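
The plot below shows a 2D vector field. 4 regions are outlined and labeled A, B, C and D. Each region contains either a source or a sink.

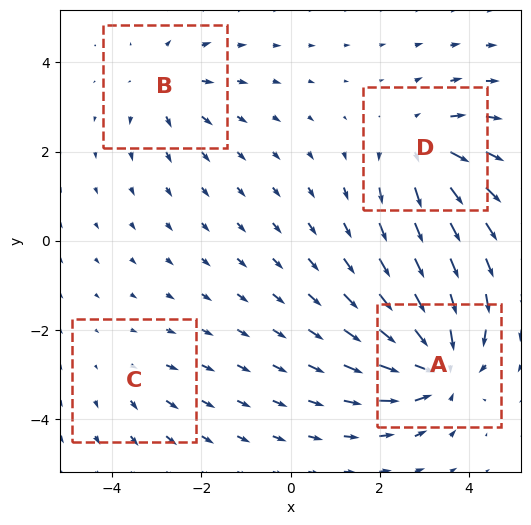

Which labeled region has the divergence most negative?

Divergence at each region's feature centre — A: about -7, B: about +4, C: about +2, D: about +5. Region A is most negative.

A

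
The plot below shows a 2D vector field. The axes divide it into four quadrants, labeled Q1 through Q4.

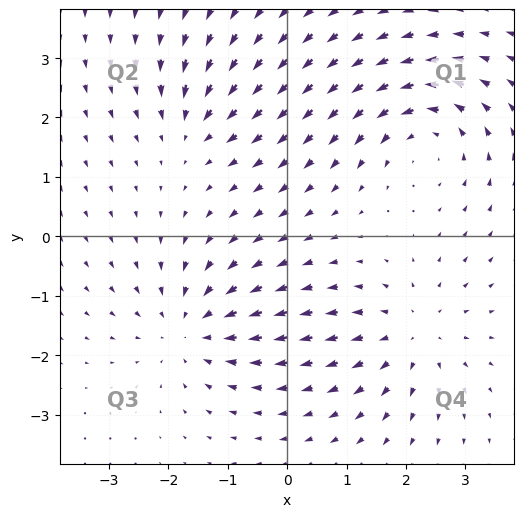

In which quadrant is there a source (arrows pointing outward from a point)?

The source sits at approximately (2.1, -1.6), which lies in quadrant Q4. The divergence there is about +4, positive as expected for a source.

Q4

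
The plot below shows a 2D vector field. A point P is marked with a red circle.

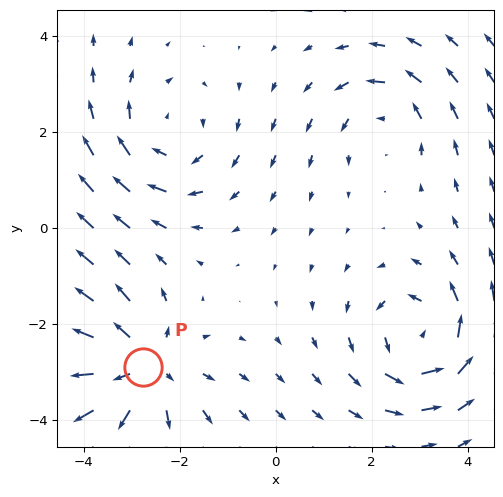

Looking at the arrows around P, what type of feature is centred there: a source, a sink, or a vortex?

At P (-2.8, -2.9) the arrows spread outward. Divergence about +4, curl ≈0 — positive divergence with near-zero curl is a source.

source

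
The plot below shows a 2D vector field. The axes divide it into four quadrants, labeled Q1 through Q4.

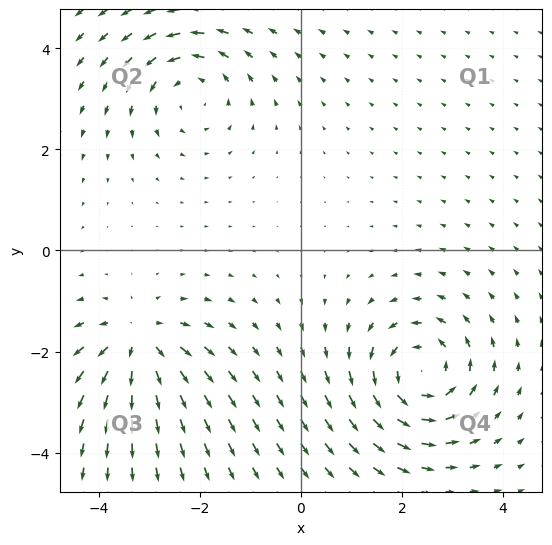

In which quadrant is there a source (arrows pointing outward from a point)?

Q3

The source sits at approximately (-3.2, -1.8), which lies in quadrant Q3. The divergence there is about +5, positive as expected for a source.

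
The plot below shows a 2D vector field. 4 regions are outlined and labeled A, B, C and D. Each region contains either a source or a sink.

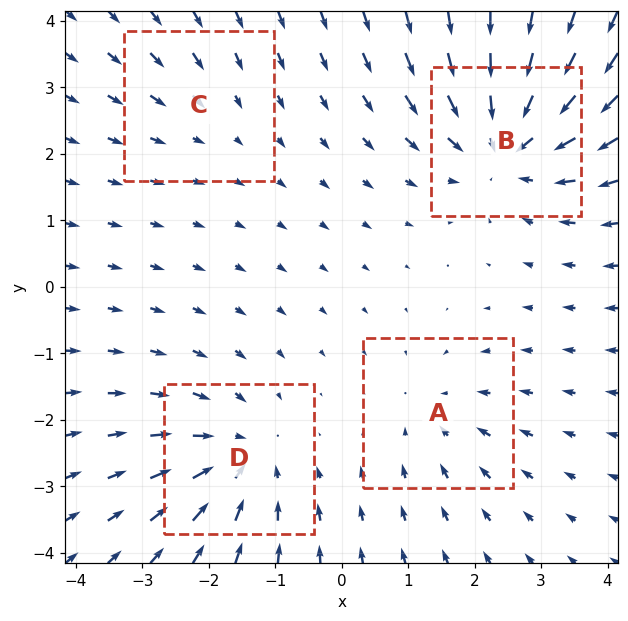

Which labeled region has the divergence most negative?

Divergence at each region's feature centre — A: about -3, B: about -6, C: about -2, D: about -5. Region B is most negative.

B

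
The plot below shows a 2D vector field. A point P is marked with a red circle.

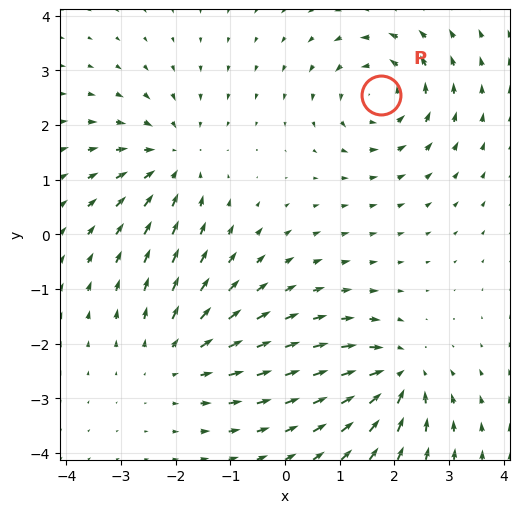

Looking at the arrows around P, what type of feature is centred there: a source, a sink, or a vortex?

vortex

At P (1.8, 2.6) the arrows circulate counterclockwise. Divergence ≈0, curl about +6 — near-zero divergence with nonzero curl is a vortex.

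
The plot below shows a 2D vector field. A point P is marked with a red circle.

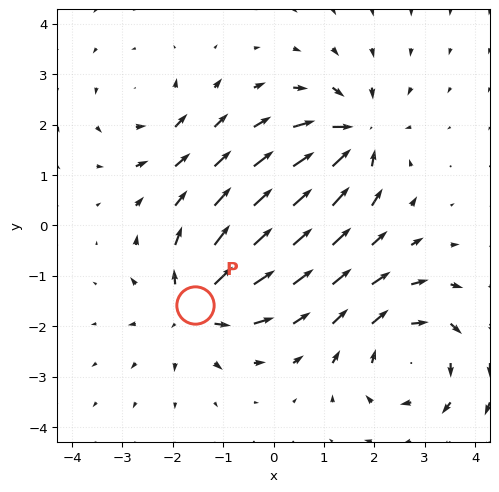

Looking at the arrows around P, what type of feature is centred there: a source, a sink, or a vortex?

At P (-1.6, -1.6) the arrows spread outward. Divergence about +5, curl ≈0 — positive divergence with near-zero curl is a source.

source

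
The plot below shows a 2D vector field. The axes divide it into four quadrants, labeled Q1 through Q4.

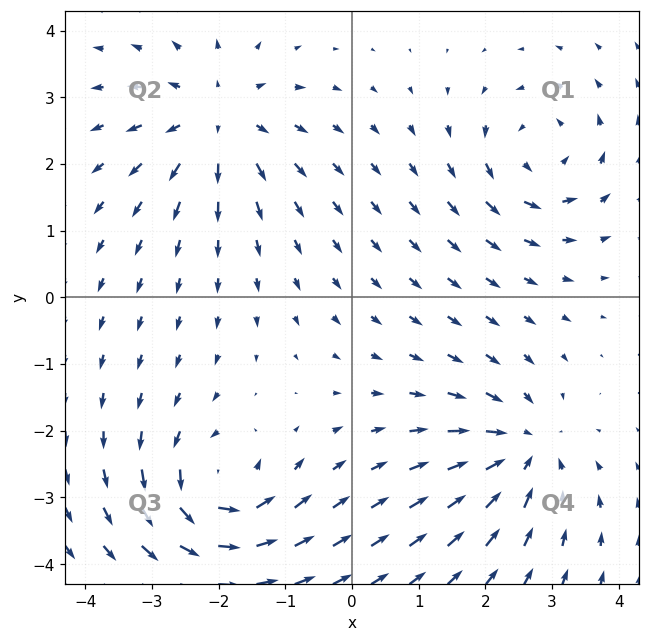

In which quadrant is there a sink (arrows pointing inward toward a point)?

Q4

The sink sits at approximately (2.6, -2.3), which lies in quadrant Q4. The divergence there is about -6, negative as expected for a sink.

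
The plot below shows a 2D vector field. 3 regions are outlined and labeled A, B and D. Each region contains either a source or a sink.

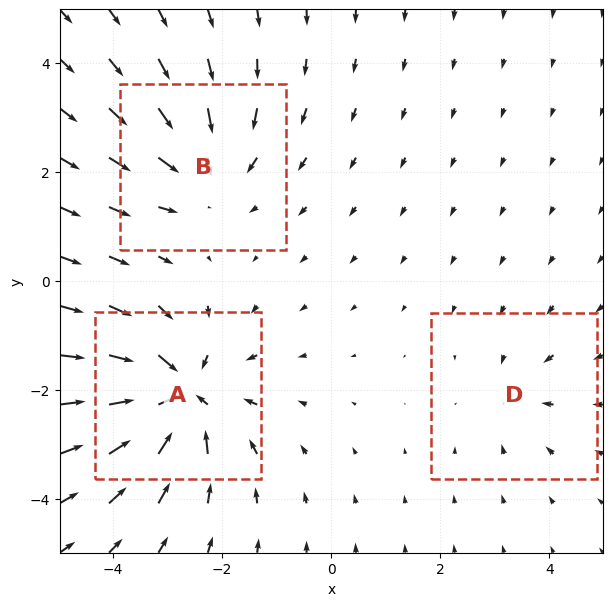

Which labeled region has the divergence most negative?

A

Divergence at each region's feature centre — A: about -5, B: about -3, D: about -2. Region A is most negative.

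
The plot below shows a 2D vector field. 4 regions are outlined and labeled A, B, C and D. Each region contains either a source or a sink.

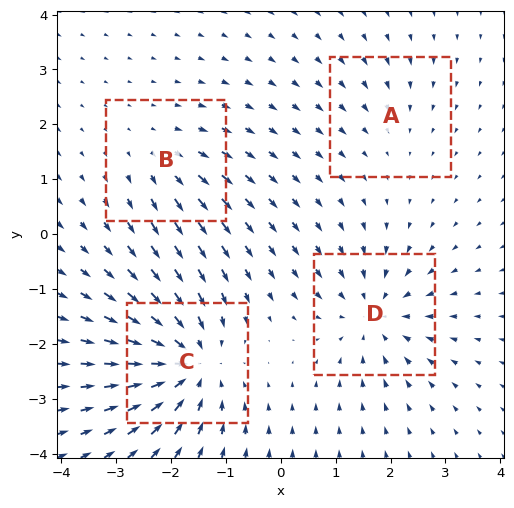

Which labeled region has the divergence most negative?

Divergence at each region's feature centre — A: about -2, B: about +3, C: about -8, D: about -5. Region C is most negative.

C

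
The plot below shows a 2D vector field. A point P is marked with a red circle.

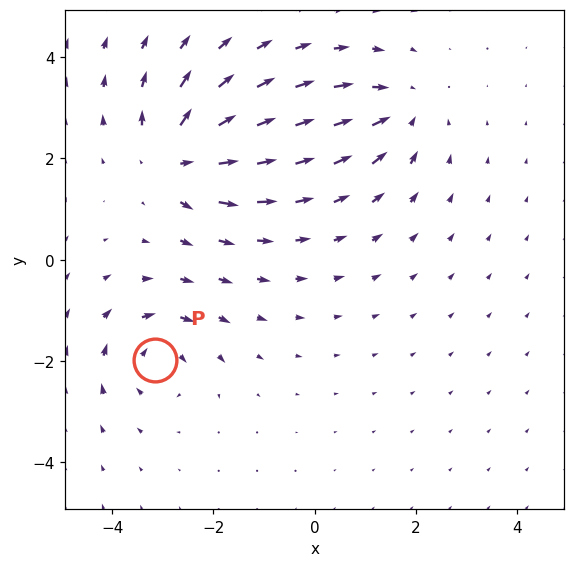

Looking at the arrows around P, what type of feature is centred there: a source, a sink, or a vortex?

vortex

At P (-3.1, -2.0) the arrows circulate clockwise. Divergence ≈0, curl about -5 — near-zero divergence with nonzero curl is a vortex.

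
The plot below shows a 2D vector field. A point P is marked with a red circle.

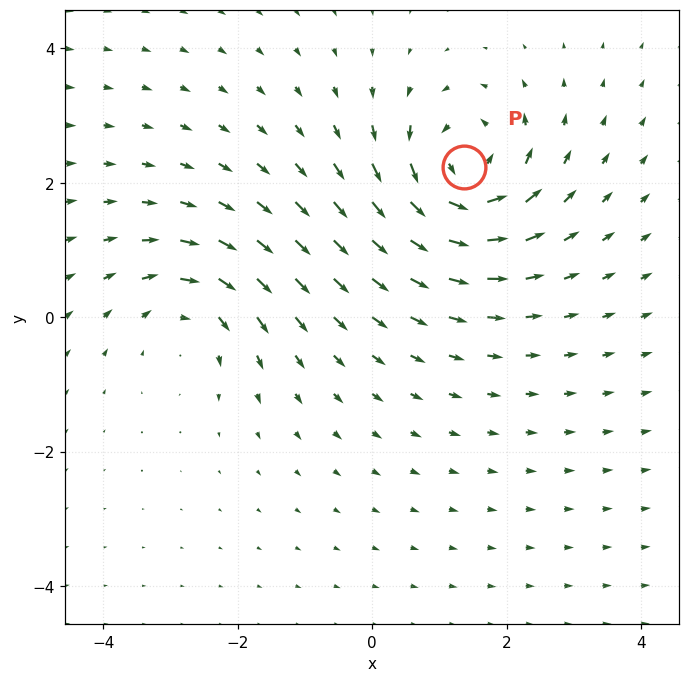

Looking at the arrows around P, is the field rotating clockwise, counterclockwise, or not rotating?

counterclockwise

Near P at (1.4, 2.2) the arrows circulate counterclockwise. The curl (z-component) there is about +6; positive curl means counterclockwise rotation.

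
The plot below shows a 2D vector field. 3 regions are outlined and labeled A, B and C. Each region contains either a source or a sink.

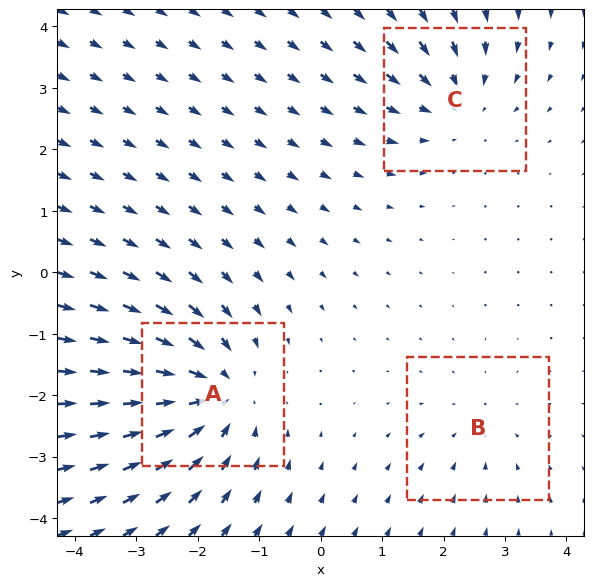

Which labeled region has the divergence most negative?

A

Divergence at each region's feature centre — A: about -4, B: about -2, C: about -3. Region A is most negative.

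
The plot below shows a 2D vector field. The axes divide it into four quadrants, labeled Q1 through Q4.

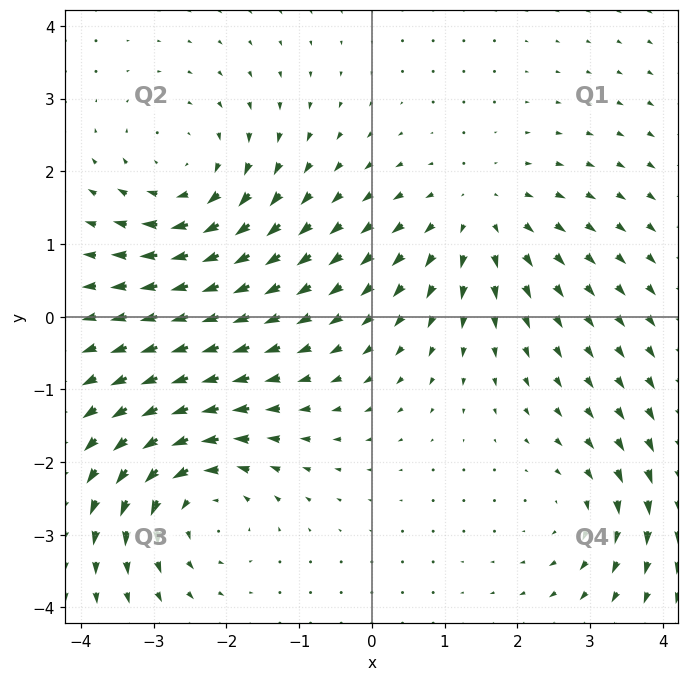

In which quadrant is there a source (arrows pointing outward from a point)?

Q1

The source sits at approximately (1.5, 1.4), which lies in quadrant Q1. The divergence there is about +3, positive as expected for a source.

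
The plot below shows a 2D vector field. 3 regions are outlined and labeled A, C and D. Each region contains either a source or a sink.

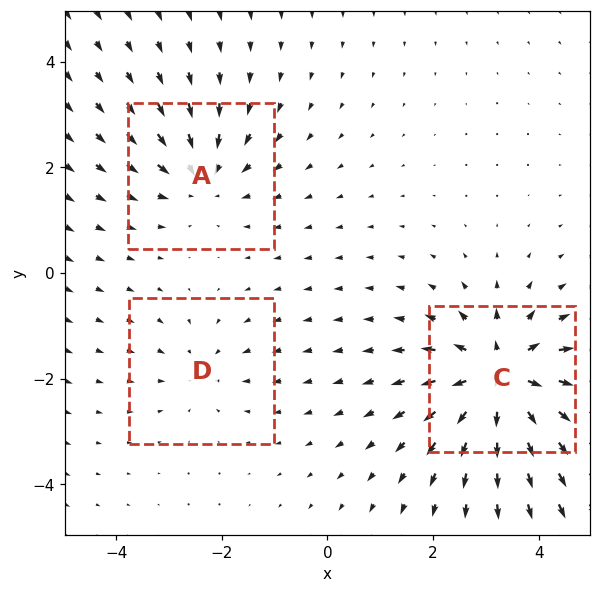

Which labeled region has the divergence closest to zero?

Divergence at each region's feature centre — A: about -3, C: about +6, D: about -2. Region D is closest to zero.

D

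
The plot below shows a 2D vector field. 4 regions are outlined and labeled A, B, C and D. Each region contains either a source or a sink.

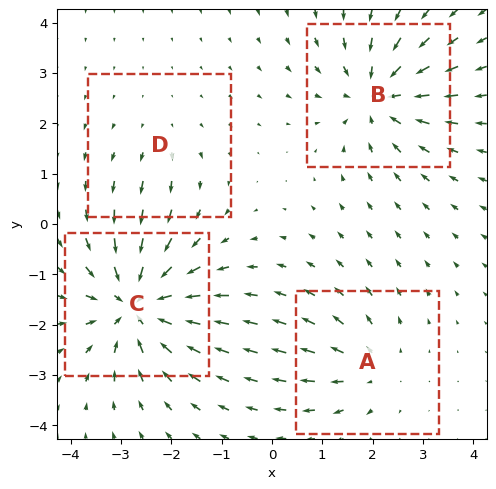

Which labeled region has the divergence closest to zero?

D

Divergence at each region's feature centre — A: about +3, B: about -5, C: about -7, D: about +2. Region D is closest to zero.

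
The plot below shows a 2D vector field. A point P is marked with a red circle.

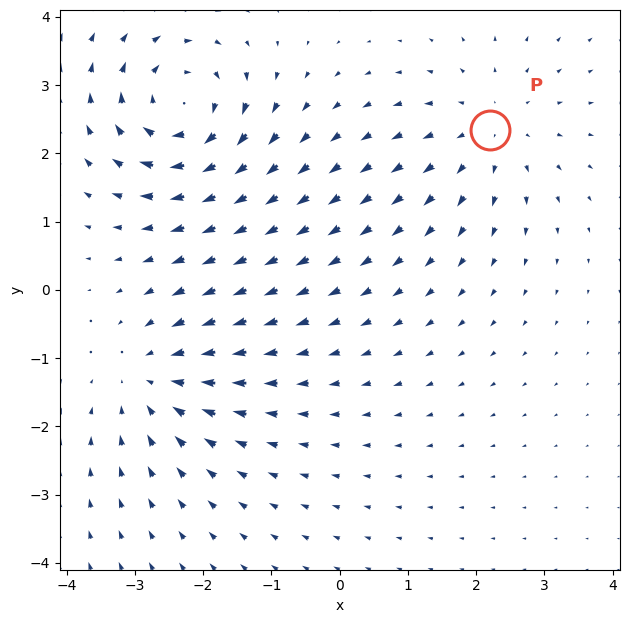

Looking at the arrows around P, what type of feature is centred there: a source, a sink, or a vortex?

source

At P (2.2, 2.3) the arrows spread outward. Divergence about +3, curl ≈0 — positive divergence with near-zero curl is a source.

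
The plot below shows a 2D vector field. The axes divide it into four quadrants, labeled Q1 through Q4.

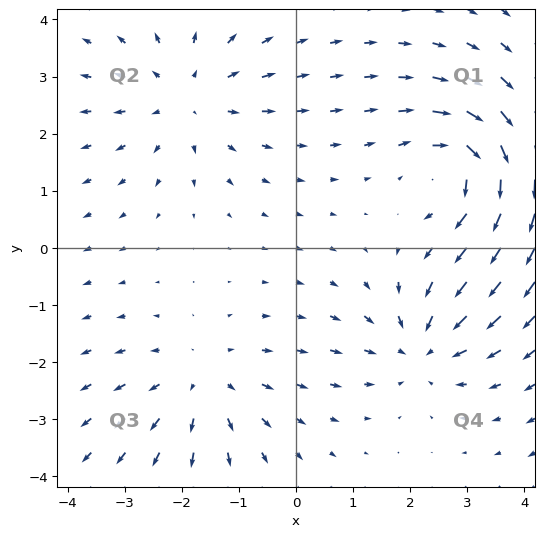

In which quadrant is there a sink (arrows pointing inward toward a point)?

Q4

The sink sits at approximately (2.2, -1.7), which lies in quadrant Q4. The divergence there is about -3, negative as expected for a sink.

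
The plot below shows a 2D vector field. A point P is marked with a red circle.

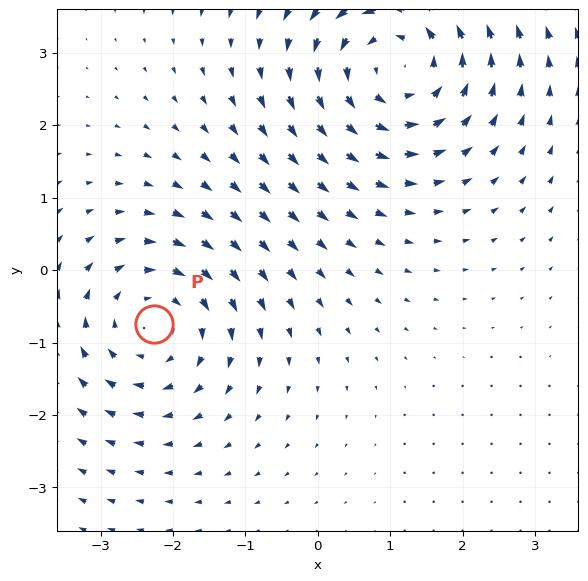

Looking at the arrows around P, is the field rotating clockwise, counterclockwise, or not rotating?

clockwise

Near P at (-2.3, -0.7) the arrows circulate clockwise. The curl (z-component) there is about -3; negative curl means clockwise rotation.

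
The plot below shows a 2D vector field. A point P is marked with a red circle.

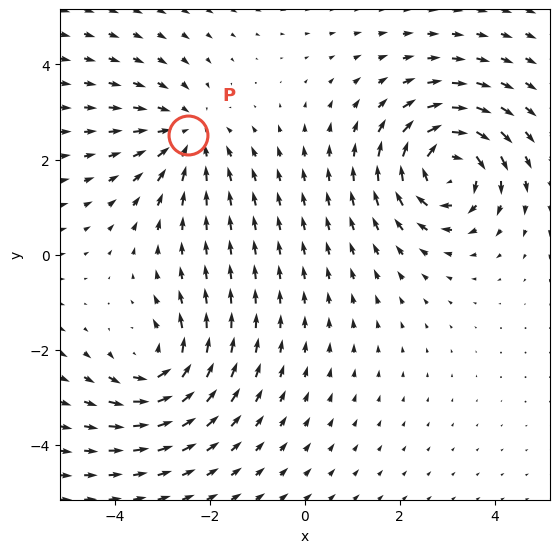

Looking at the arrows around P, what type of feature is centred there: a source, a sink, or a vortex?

At P (-2.5, 2.5) the arrows converge inward. Divergence about -3, curl ≈0 — negative divergence with near-zero curl is a sink.

sink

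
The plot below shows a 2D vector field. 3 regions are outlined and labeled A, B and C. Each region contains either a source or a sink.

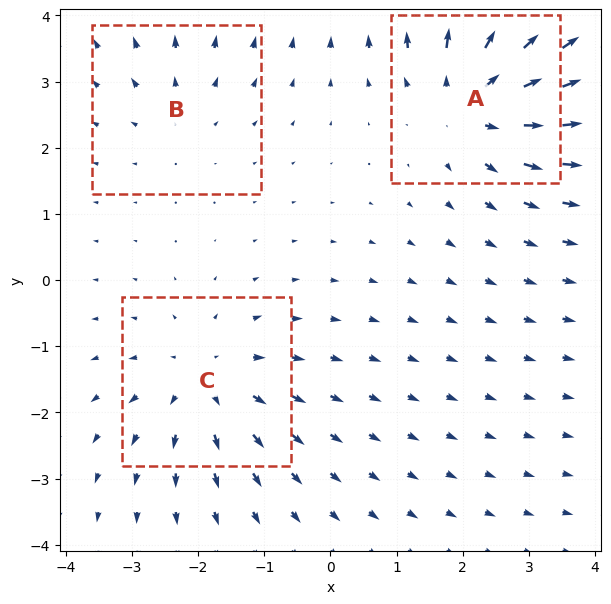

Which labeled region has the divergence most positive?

Divergence at each region's feature centre — A: about +4, B: about +2, C: about +3. Region A is most positive.

A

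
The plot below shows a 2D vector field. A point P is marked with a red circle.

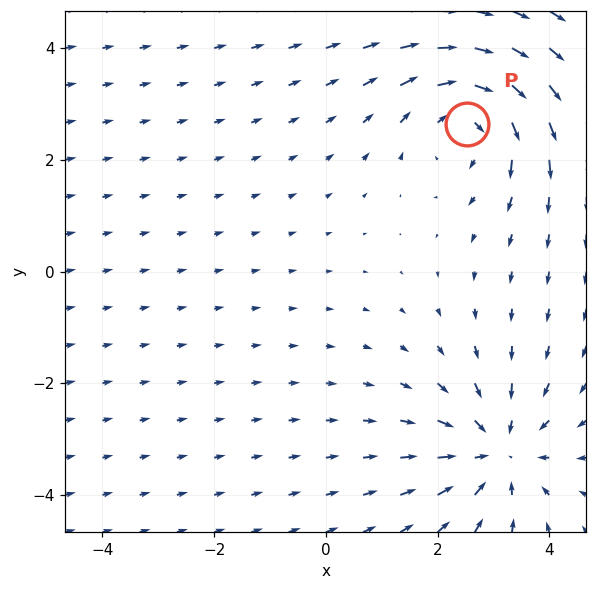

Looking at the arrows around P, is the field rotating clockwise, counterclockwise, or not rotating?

clockwise

Near P at (2.5, 2.6) the arrows circulate clockwise. The curl (z-component) there is about -3; negative curl means clockwise rotation.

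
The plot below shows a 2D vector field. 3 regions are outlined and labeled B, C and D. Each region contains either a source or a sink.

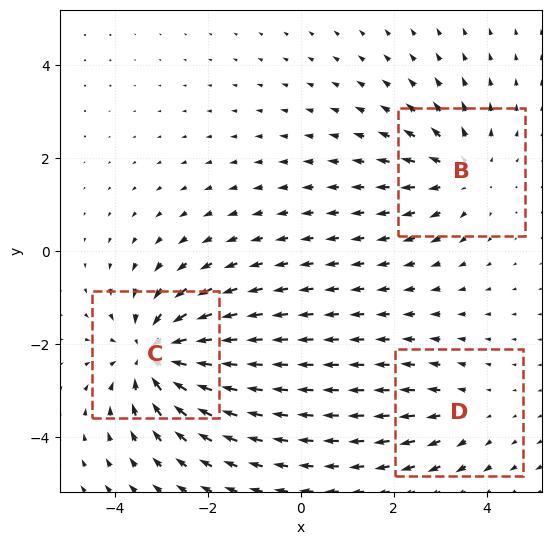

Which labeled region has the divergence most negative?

C

Divergence at each region's feature centre — B: about +3, C: about -4, D: about +2. Region C is most negative.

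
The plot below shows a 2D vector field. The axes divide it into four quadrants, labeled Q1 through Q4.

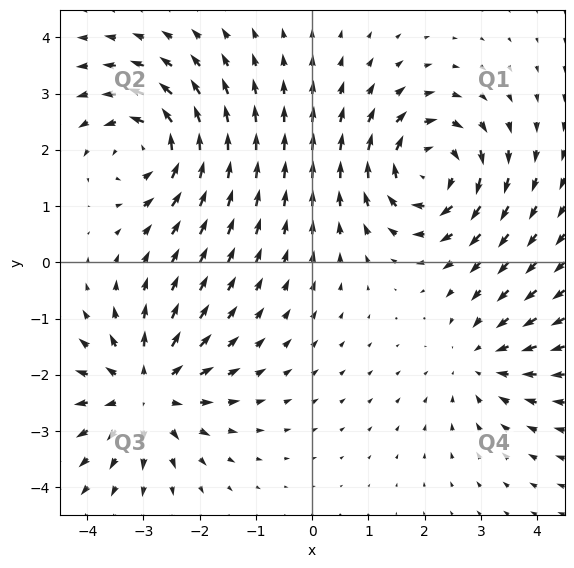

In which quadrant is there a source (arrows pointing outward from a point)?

The source sits at approximately (-3.0, -2.3), which lies in quadrant Q3. The divergence there is about +5, positive as expected for a source.

Q3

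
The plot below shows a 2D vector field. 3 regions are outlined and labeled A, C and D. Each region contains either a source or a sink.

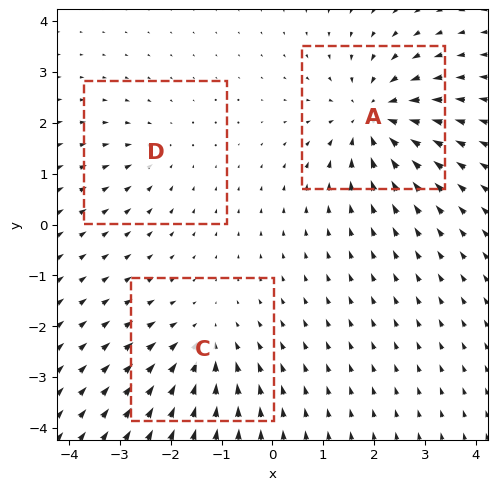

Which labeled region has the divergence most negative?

Divergence at each region's feature centre — A: about -5, C: about -3, D: about -2. Region A is most negative.

A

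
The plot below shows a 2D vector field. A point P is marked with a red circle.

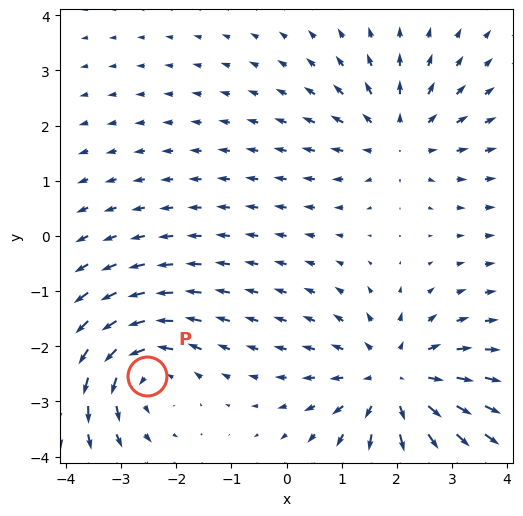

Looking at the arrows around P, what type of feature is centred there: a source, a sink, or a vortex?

At P (-2.5, -2.5) the arrows circulate counterclockwise. Divergence ≈0, curl about +4 — near-zero divergence with nonzero curl is a vortex.

vortex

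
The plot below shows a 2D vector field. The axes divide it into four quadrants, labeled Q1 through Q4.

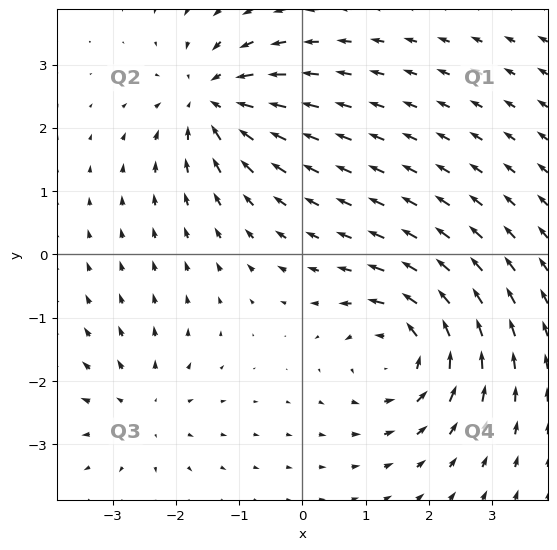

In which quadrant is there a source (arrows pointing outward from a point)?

The source sits at approximately (-2.5, -2.4), which lies in quadrant Q3. The divergence there is about +3, positive as expected for a source.

Q3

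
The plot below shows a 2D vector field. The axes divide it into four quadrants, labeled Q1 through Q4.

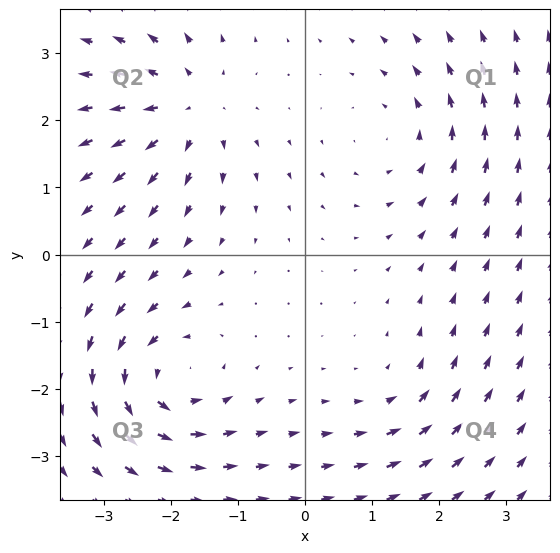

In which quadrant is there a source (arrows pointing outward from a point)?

The source sits at approximately (-1.7, 2.2), which lies in quadrant Q2. The divergence there is about +5, positive as expected for a source.

Q2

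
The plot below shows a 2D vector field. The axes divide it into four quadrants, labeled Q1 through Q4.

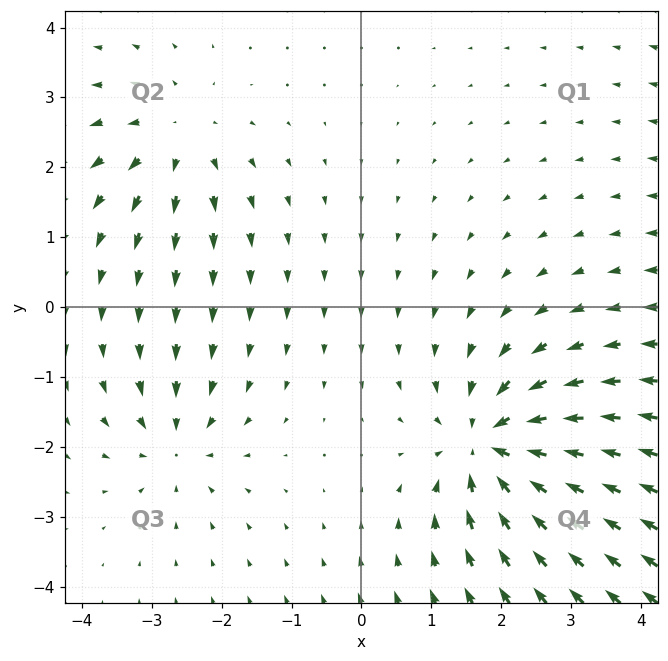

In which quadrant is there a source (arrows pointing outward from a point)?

Q2

The source sits at approximately (-2.6, 2.4), which lies in quadrant Q2. The divergence there is about +3, positive as expected for a source.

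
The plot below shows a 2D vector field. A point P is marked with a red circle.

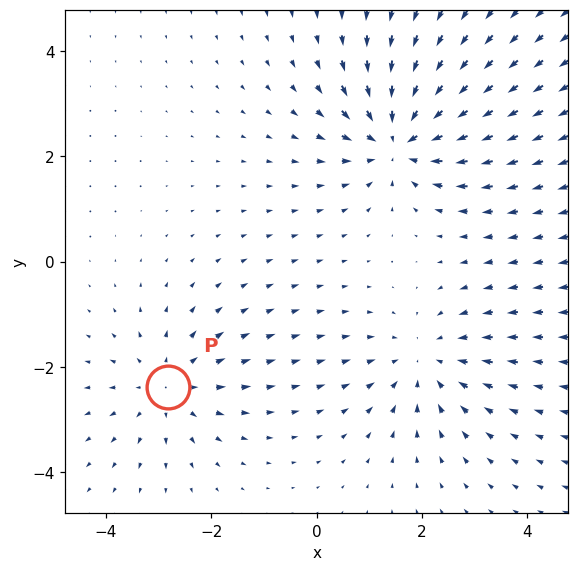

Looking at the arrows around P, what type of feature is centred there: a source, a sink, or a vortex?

source

At P (-2.8, -2.4) the arrows spread outward. Divergence about +3, curl ≈0 — positive divergence with near-zero curl is a source.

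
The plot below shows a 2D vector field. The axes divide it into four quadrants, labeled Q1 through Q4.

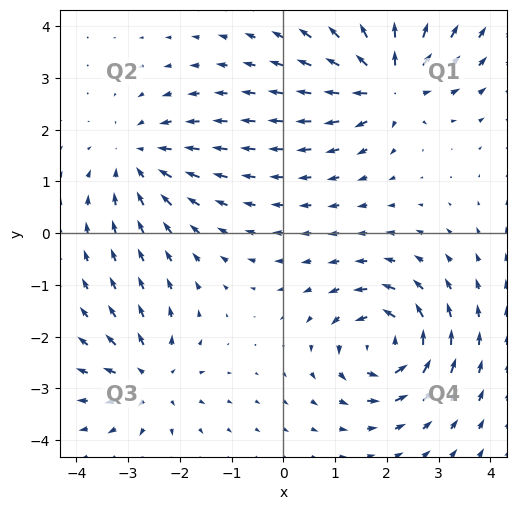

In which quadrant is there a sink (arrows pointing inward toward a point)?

The sink sits at approximately (-2.8, 1.4), which lies in quadrant Q2. The divergence there is about -3, negative as expected for a sink.

Q2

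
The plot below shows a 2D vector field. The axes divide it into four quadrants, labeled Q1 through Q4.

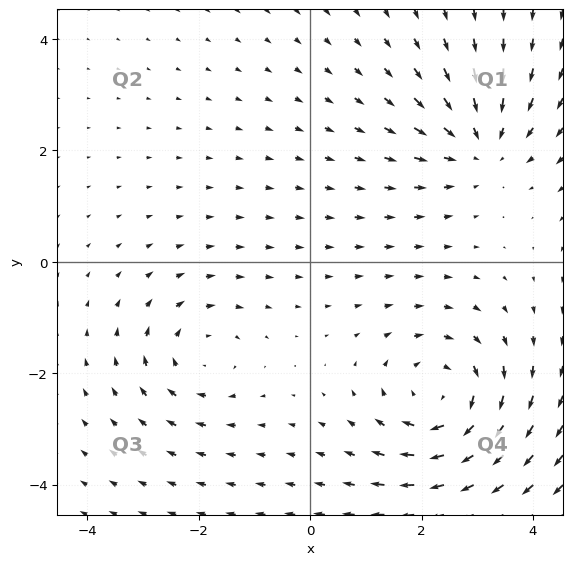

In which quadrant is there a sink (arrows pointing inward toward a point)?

Q1

The sink sits at approximately (3.1, 2.1), which lies in quadrant Q1. The divergence there is about -4, negative as expected for a sink.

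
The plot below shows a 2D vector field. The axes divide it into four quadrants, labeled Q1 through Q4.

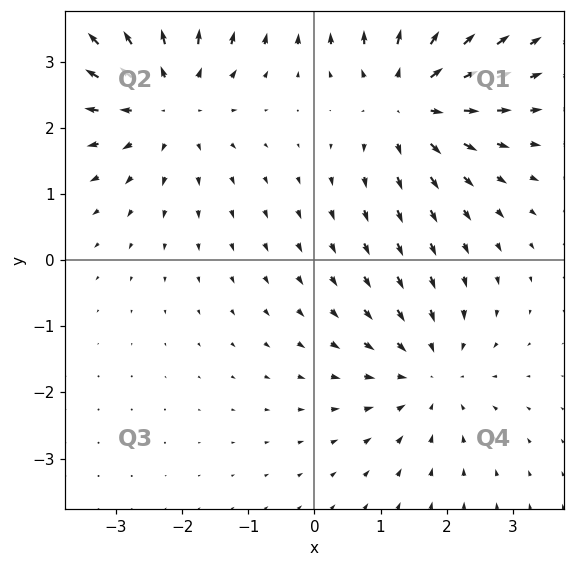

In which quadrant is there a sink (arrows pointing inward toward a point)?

The sink sits at approximately (1.8, -1.7), which lies in quadrant Q4. The divergence there is about -3, negative as expected for a sink.

Q4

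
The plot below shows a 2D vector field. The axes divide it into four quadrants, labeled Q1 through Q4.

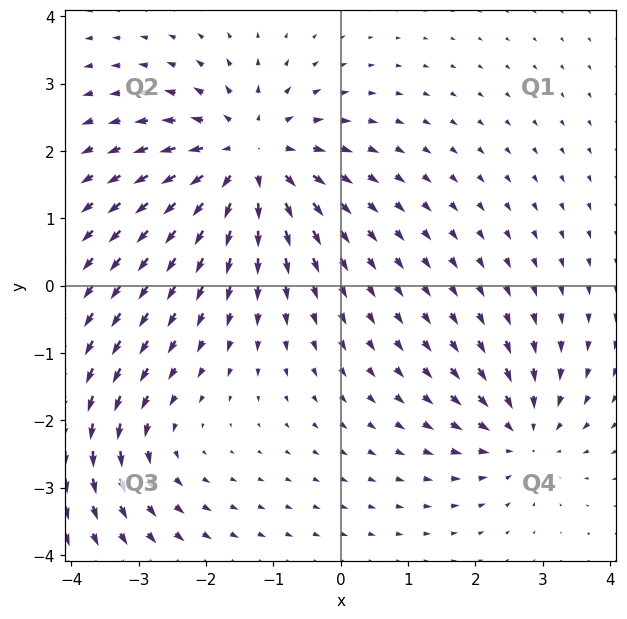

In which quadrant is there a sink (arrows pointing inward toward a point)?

Q4

The sink sits at approximately (2.7, -2.2), which lies in quadrant Q4. The divergence there is about -3, negative as expected for a sink.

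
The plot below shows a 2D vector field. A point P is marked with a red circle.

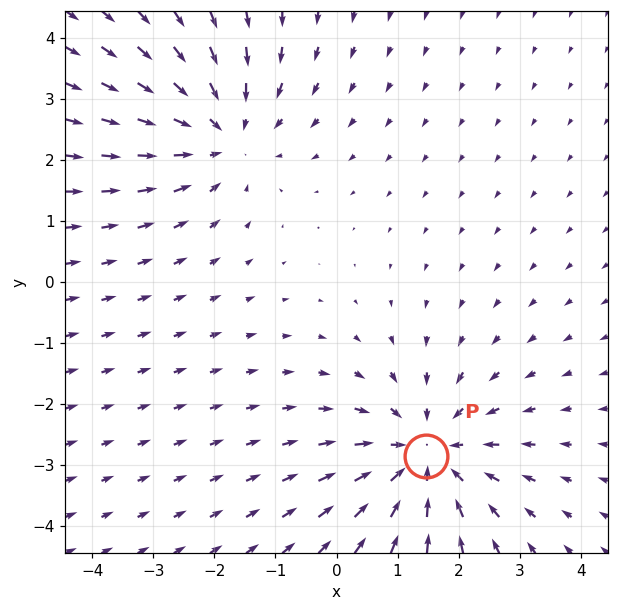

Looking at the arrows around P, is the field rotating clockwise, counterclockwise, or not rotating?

not rotating

Near P at (1.5, -2.8) the arrows show no circulation. The curl there is ≈0.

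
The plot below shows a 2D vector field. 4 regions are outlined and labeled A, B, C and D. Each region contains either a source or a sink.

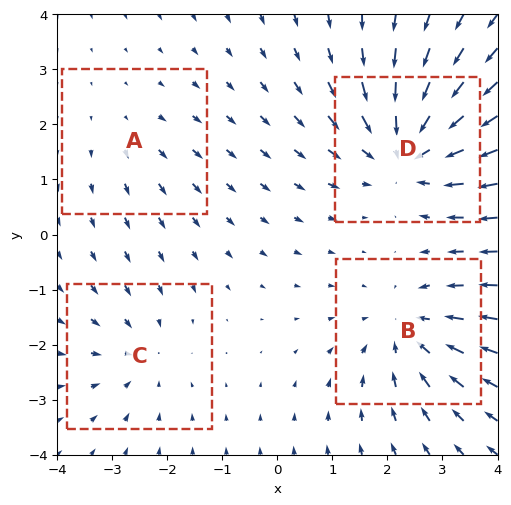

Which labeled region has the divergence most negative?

Divergence at each region's feature centre — A: about +2, B: about -4, C: about -3, D: about -6. Region D is most negative.

D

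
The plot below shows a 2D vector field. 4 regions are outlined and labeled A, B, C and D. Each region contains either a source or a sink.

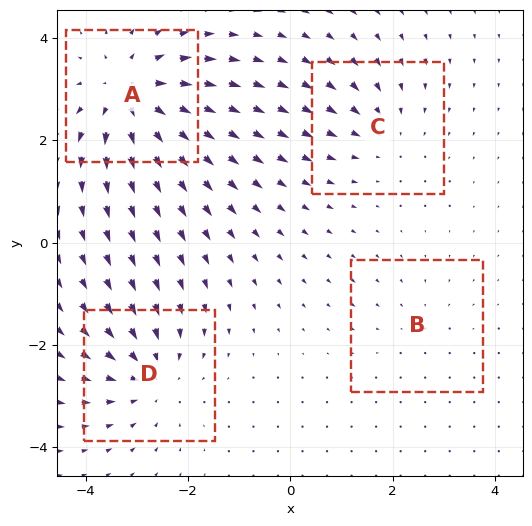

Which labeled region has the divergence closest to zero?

B

Divergence at each region's feature centre — A: about +6, B: about -2, C: about -3, D: about -4. Region B is closest to zero.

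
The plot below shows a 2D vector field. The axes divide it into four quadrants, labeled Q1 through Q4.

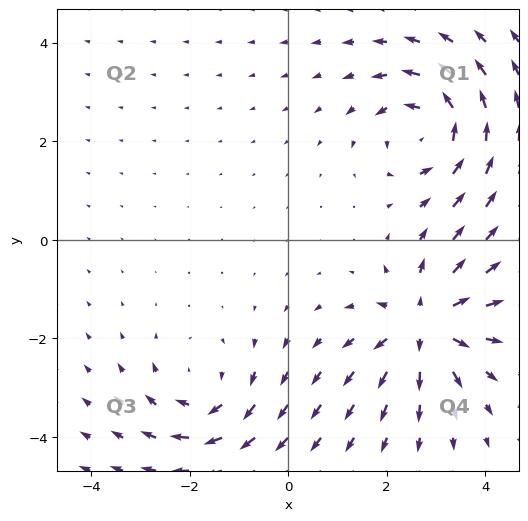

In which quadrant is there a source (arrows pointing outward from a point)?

The source sits at approximately (2.8, -1.7), which lies in quadrant Q4. The divergence there is about +6, positive as expected for a source.

Q4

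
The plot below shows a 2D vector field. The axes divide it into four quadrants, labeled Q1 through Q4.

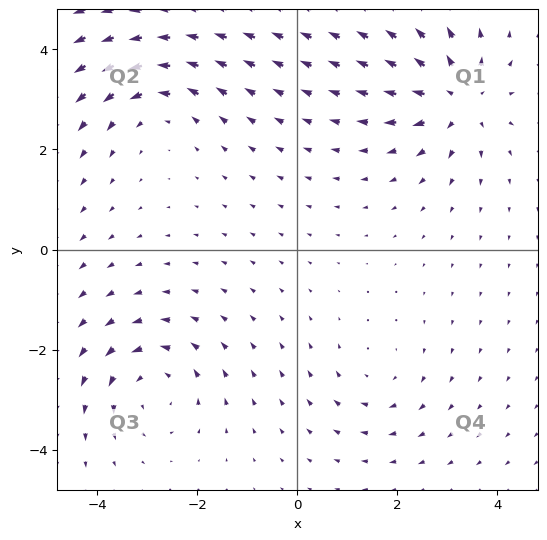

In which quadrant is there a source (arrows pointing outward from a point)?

Q1

The source sits at approximately (3.2, 3.0), which lies in quadrant Q1. The divergence there is about +5, positive as expected for a source.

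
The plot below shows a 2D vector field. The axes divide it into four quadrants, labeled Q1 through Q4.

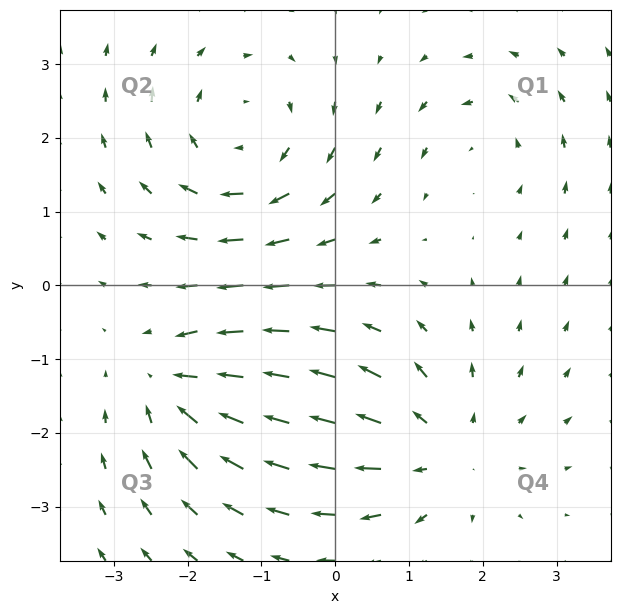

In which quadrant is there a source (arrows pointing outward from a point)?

Q4

The source sits at approximately (1.4, -2.2), which lies in quadrant Q4. The divergence there is about +4, positive as expected for a source.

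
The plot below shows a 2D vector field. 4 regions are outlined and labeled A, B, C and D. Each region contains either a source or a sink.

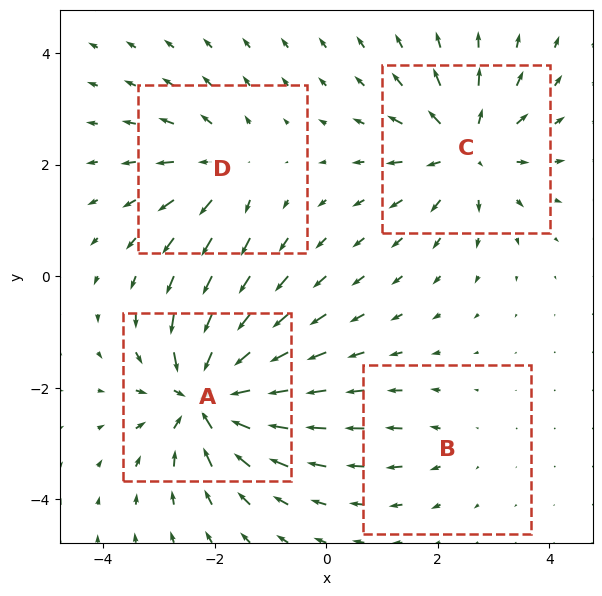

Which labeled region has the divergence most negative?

A

Divergence at each region's feature centre — A: about -8, B: about +2, C: about +6, D: about +4. Region A is most negative.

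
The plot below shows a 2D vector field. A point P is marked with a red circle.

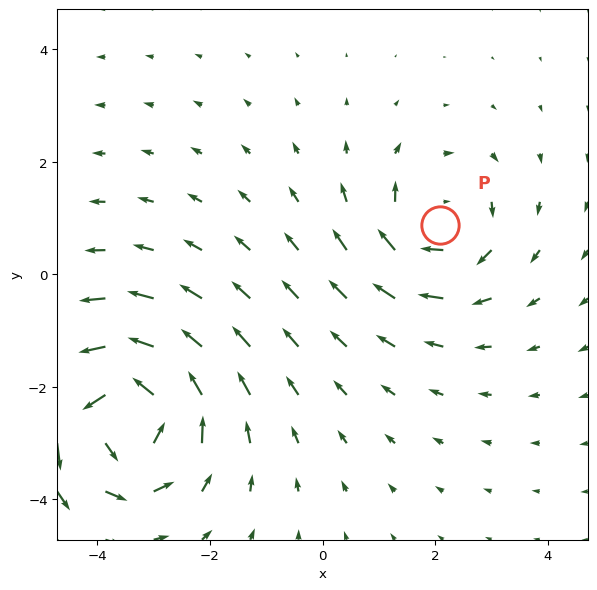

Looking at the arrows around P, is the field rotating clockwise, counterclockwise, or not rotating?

Near P at (2.1, 0.9) the arrows circulate clockwise. The curl (z-component) there is about -4; negative curl means clockwise rotation.

clockwise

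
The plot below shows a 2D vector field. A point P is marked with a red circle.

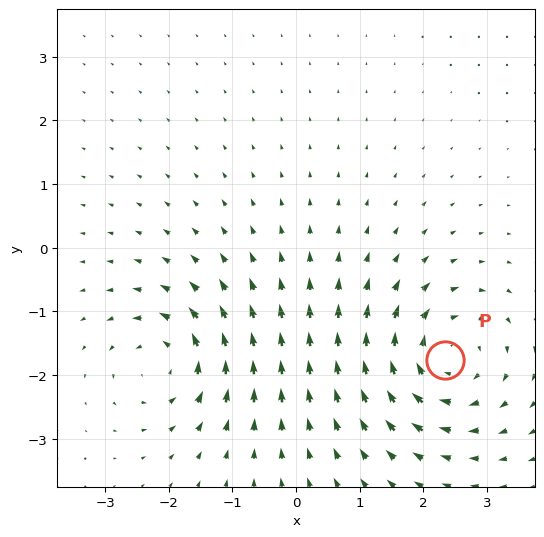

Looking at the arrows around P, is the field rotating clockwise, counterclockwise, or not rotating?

Near P at (2.3, -1.8) the arrows circulate clockwise. The curl (z-component) there is about -5; negative curl means clockwise rotation.

clockwise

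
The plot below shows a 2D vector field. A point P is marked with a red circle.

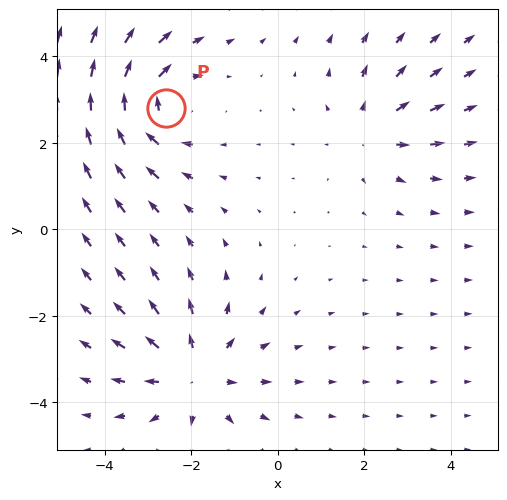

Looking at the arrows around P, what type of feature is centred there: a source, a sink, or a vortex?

At P (-2.6, 2.8) the arrows circulate clockwise. Divergence ≈0, curl about -4 — near-zero divergence with nonzero curl is a vortex.

vortex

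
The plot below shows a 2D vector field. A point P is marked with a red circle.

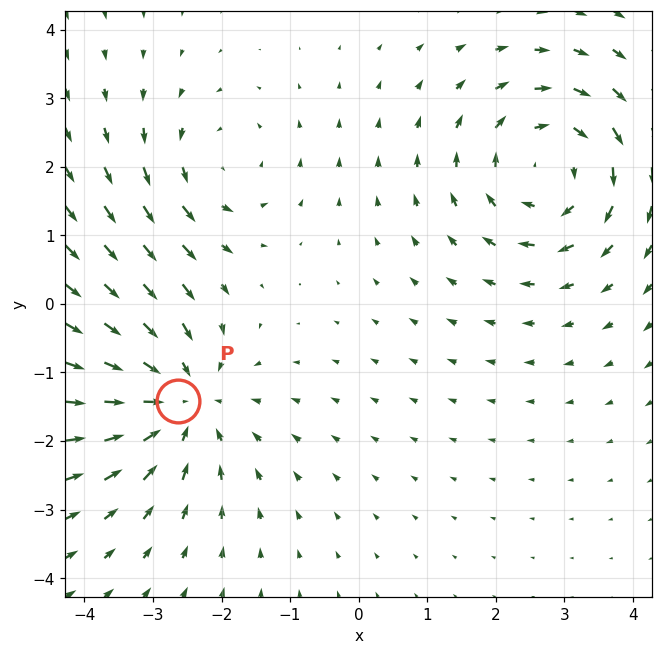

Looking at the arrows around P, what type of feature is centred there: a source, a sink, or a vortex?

At P (-2.6, -1.4) the arrows converge inward. Divergence about -4, curl ≈0 — negative divergence with near-zero curl is a sink.

sink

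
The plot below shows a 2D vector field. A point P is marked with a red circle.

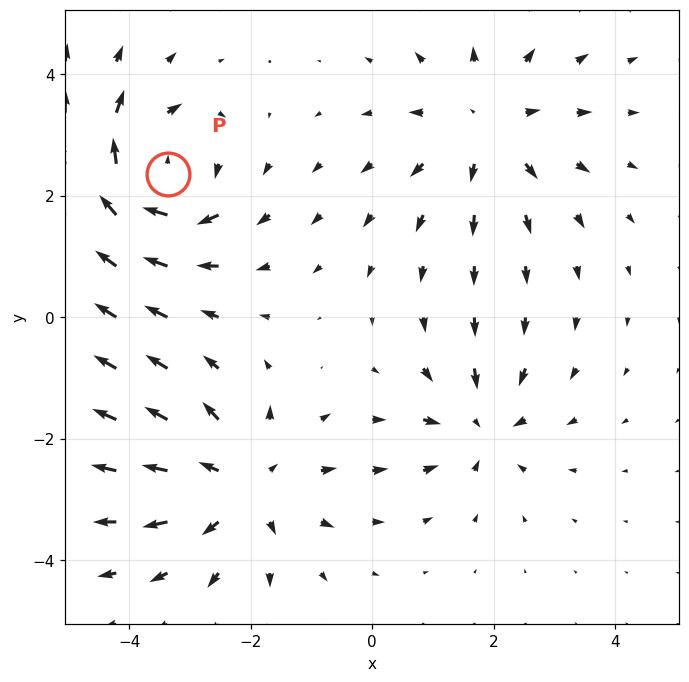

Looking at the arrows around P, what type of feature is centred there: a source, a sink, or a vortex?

vortex

At P (-3.4, 2.4) the arrows circulate clockwise. Divergence ≈0, curl about -5 — near-zero divergence with nonzero curl is a vortex.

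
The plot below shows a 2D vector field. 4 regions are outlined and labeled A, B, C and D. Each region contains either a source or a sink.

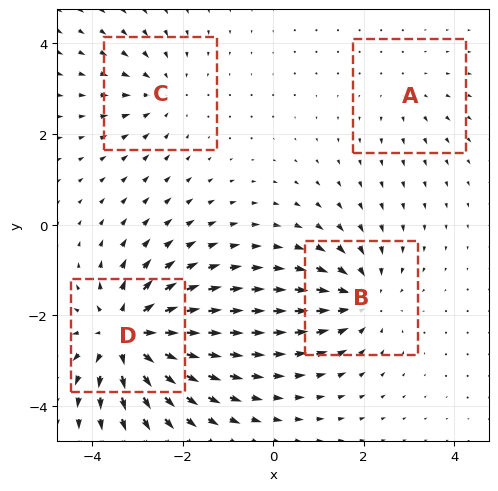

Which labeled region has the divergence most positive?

Divergence at each region's feature centre — A: about +2, B: about -5, C: about -3, D: about +7. Region D is most positive.

D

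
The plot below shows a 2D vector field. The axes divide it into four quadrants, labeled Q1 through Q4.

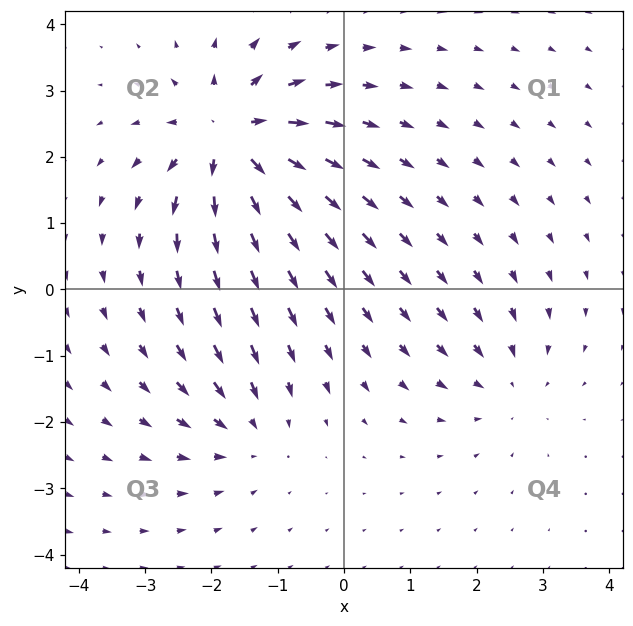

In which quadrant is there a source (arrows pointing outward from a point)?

The source sits at approximately (-1.7, 2.3), which lies in quadrant Q2. The divergence there is about +6, positive as expected for a source.

Q2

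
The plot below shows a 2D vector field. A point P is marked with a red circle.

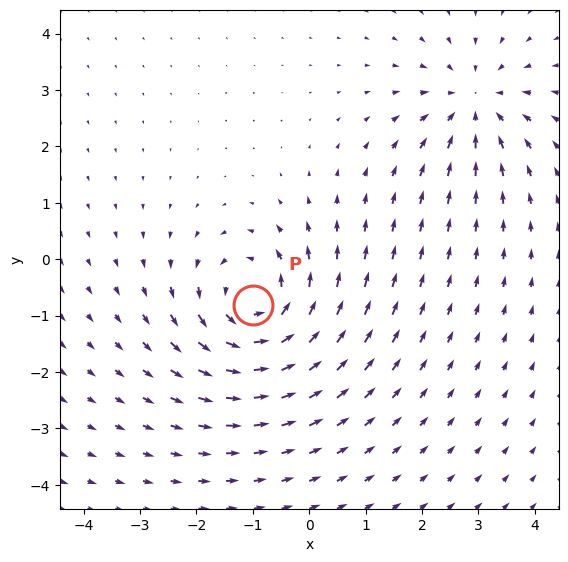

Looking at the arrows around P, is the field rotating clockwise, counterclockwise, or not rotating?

counterclockwise

Near P at (-1.0, -0.8) the arrows circulate counterclockwise. The curl (z-component) there is about +5; positive curl means counterclockwise rotation.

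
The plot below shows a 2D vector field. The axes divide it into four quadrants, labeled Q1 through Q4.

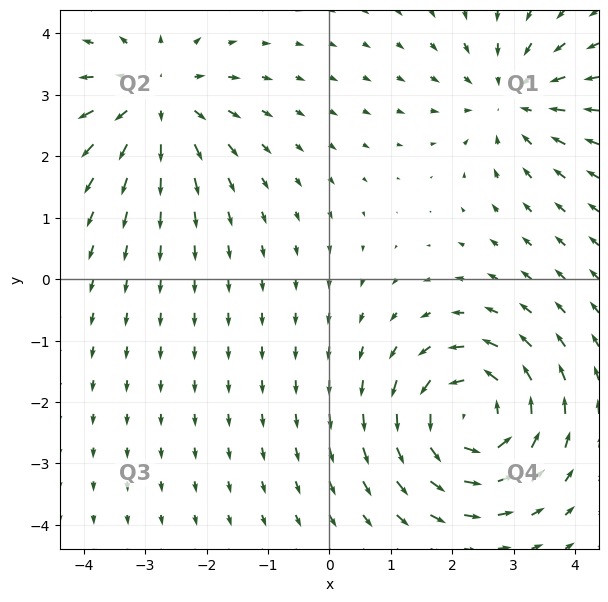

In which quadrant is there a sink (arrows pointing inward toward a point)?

The sink sits at approximately (3.0, 2.9), which lies in quadrant Q1. The divergence there is about -3, negative as expected for a sink.

Q1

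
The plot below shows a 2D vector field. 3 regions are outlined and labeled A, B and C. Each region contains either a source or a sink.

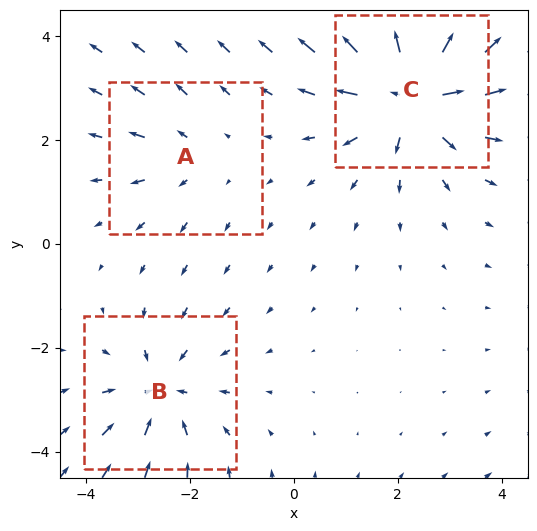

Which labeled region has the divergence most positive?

Divergence at each region's feature centre — A: about +2, B: about -3, C: about +6. Region C is most positive.

C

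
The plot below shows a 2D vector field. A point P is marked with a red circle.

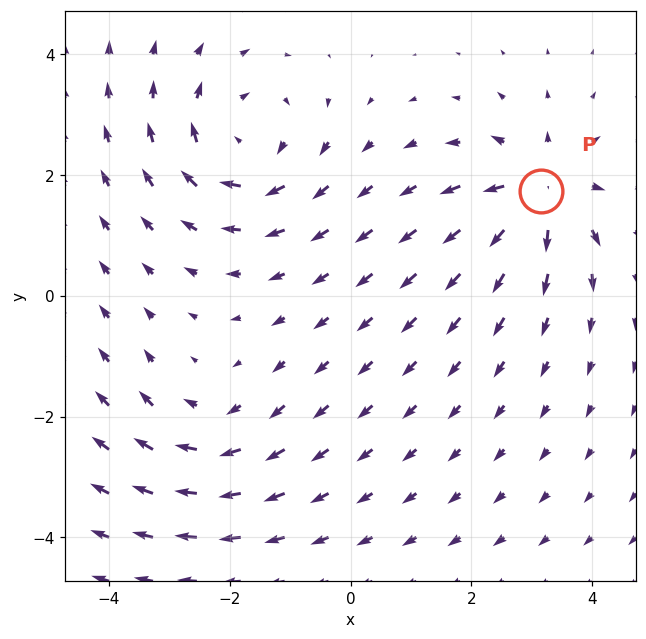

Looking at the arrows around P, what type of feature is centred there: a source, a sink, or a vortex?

source

At P (3.2, 1.7) the arrows spread outward. Divergence about +6, curl ≈0 — positive divergence with near-zero curl is a source.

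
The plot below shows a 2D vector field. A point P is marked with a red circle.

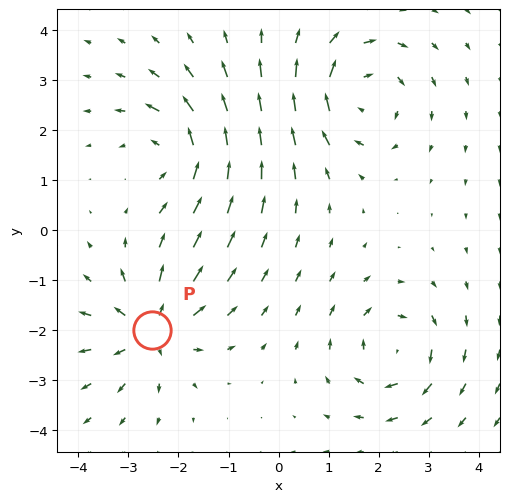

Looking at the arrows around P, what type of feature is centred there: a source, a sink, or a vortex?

At P (-2.5, -2.0) the arrows spread outward. Divergence about +6, curl ≈0 — positive divergence with near-zero curl is a source.

source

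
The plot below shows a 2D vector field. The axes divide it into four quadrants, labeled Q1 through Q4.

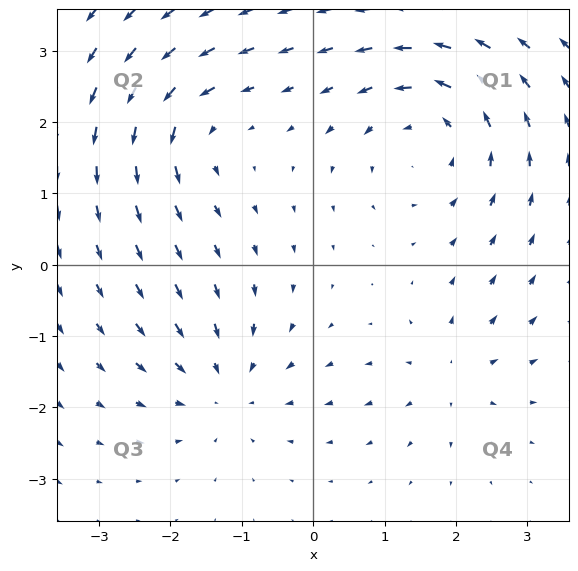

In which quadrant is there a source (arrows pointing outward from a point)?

The source sits at approximately (2.0, -1.5), which lies in quadrant Q4. The divergence there is about +3, positive as expected for a source.

Q4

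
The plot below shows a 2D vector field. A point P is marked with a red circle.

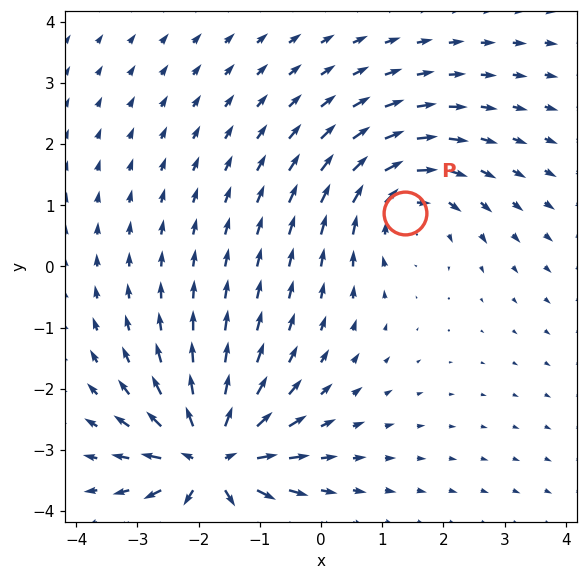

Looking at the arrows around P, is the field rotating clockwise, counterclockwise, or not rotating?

Near P at (1.4, 0.9) the arrows circulate clockwise. The curl (z-component) there is about -4; negative curl means clockwise rotation.

clockwise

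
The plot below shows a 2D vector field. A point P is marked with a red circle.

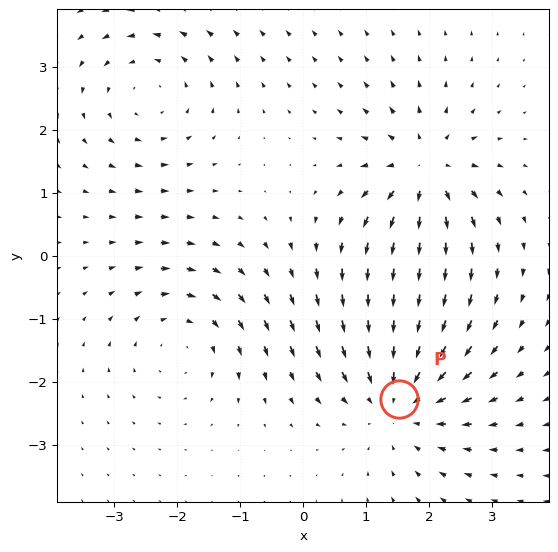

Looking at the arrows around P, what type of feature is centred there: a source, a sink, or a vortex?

At P (1.5, -2.3) the arrows converge inward. Divergence about -4, curl ≈0 — negative divergence with near-zero curl is a sink.

sink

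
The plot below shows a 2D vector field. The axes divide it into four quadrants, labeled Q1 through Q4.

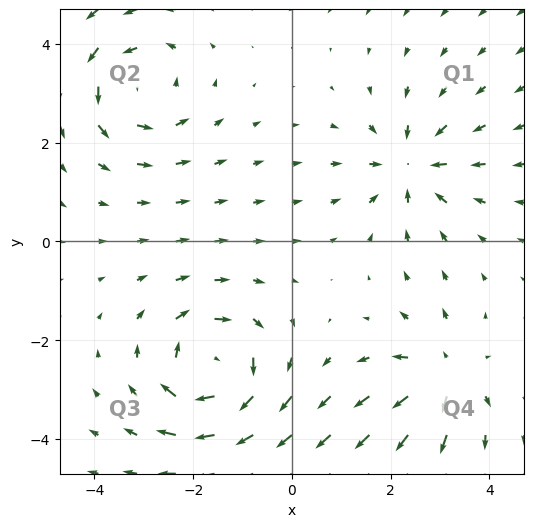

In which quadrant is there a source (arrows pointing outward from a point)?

Q4

The source sits at approximately (3.1, -2.7), which lies in quadrant Q4. The divergence there is about +4, positive as expected for a source.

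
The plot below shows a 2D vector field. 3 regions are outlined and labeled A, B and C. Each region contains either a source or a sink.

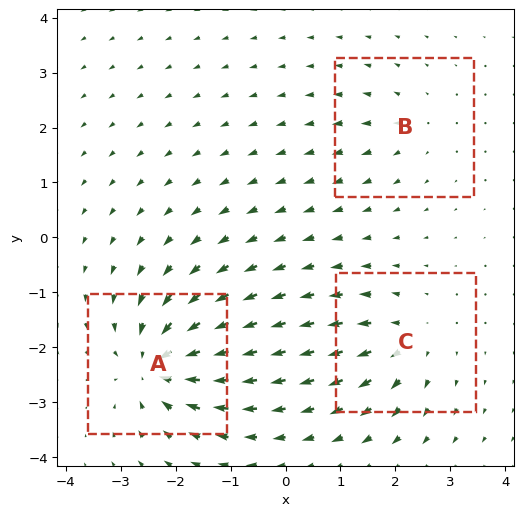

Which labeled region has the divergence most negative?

A

Divergence at each region's feature centre — A: about -6, B: about +2, C: about +4. Region A is most negative.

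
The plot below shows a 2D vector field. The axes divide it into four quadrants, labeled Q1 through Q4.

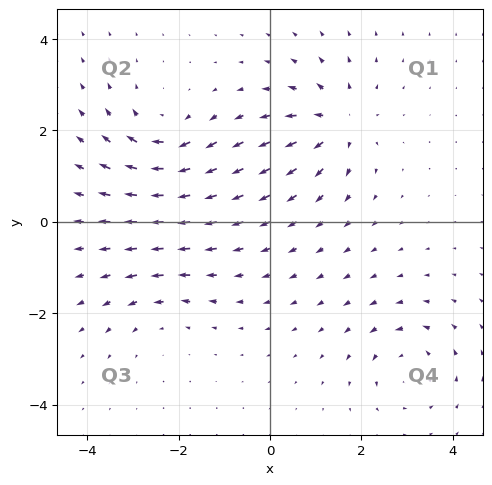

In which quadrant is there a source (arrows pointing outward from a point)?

Q1

The source sits at approximately (1.5, 2.2), which lies in quadrant Q1. The divergence there is about +5, positive as expected for a source.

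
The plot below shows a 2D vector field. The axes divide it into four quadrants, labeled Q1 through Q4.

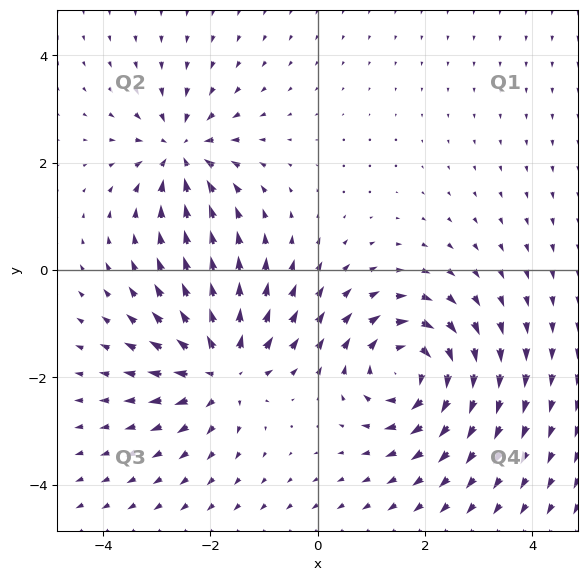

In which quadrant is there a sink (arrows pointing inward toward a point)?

The sink sits at approximately (-2.6, 2.2), which lies in quadrant Q2. The divergence there is about -4, negative as expected for a sink.

Q2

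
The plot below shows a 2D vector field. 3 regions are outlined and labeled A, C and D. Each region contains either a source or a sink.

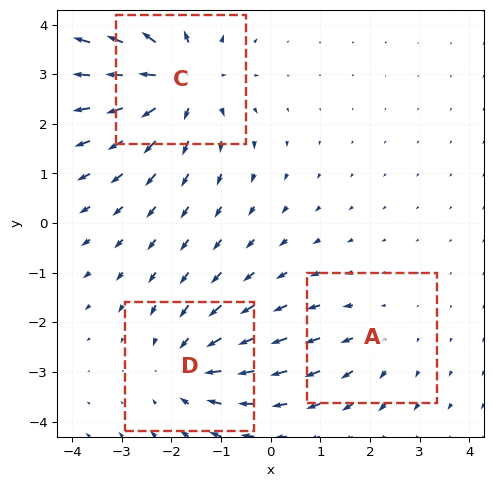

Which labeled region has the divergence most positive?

C

Divergence at each region's feature centre — A: about +2, C: about +4, D: about -3. Region C is most positive.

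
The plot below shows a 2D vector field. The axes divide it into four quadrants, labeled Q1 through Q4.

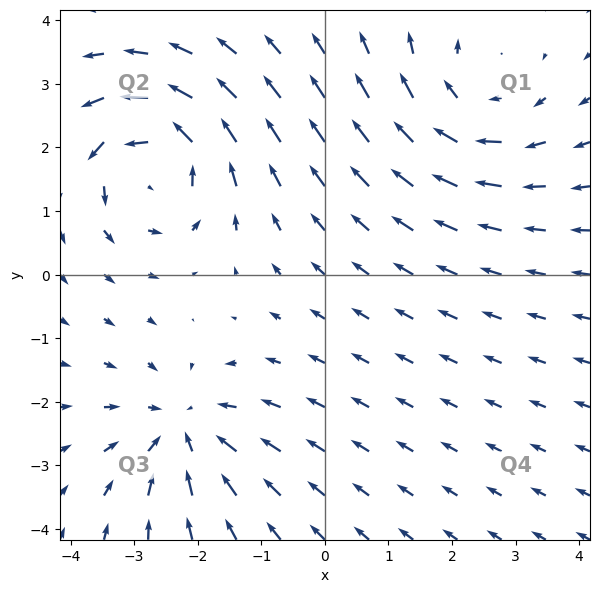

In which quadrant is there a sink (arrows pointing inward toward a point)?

Q3

The sink sits at approximately (-2.2, -2.4), which lies in quadrant Q3. The divergence there is about -4, negative as expected for a sink.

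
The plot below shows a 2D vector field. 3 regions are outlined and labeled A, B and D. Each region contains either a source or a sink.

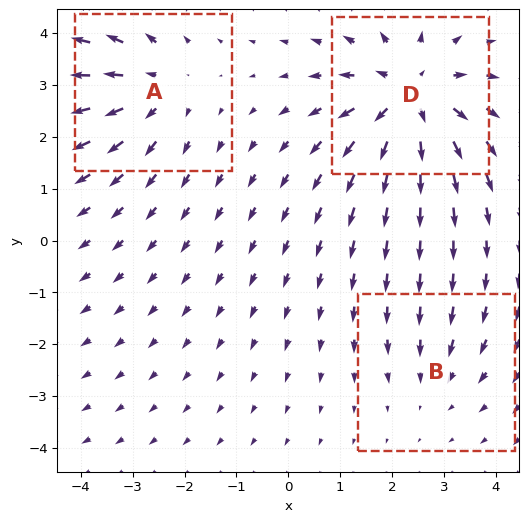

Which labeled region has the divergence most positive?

D

Divergence at each region's feature centre — A: about +3, B: about -2, D: about +5. Region D is most positive.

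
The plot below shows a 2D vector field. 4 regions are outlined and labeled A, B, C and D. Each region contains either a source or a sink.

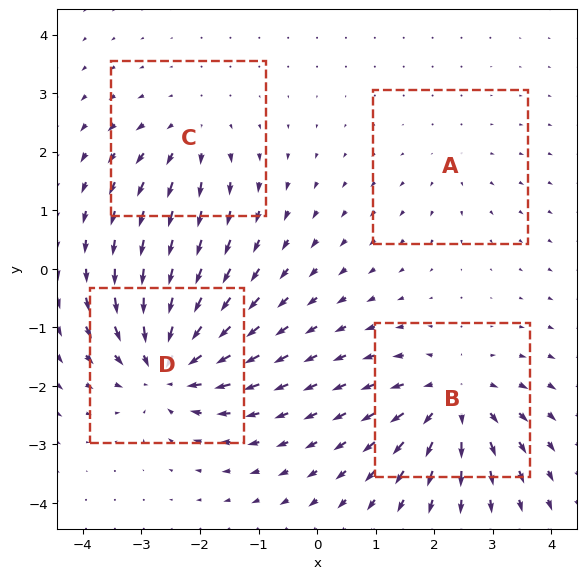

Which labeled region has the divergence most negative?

D

Divergence at each region's feature centre — A: about +2, B: about +6, C: about +4, D: about -7. Region D is most negative.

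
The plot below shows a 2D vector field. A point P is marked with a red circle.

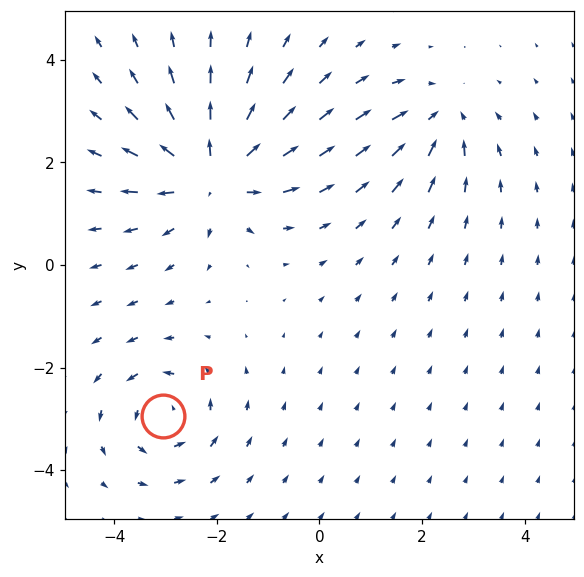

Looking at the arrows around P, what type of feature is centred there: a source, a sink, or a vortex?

At P (-3.1, -2.9) the arrows circulate counterclockwise. Divergence ≈0, curl about +4 — near-zero divergence with nonzero curl is a vortex.

vortex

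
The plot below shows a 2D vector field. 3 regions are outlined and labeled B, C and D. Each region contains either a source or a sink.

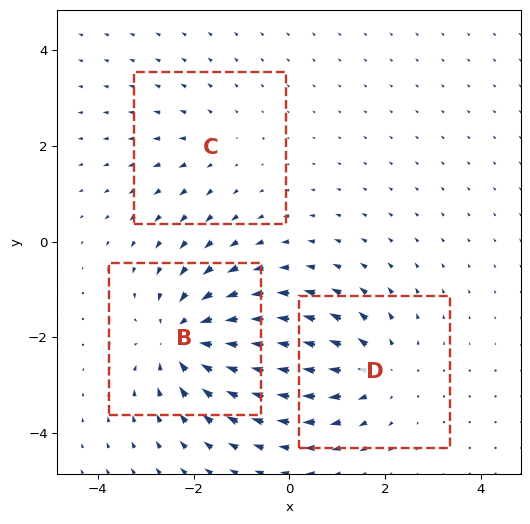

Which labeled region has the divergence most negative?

B

Divergence at each region's feature centre — B: about -4, C: about +2, D: about +3. Region B is most negative.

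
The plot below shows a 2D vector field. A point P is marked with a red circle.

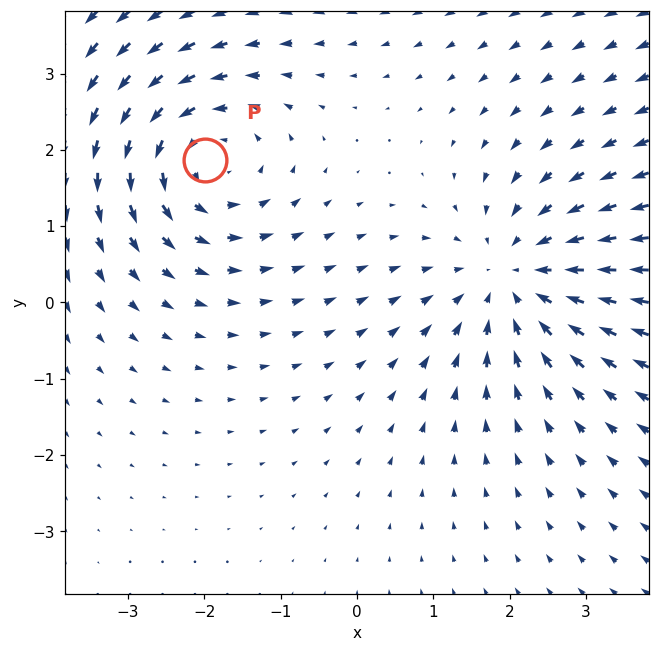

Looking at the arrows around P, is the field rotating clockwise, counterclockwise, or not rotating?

Near P at (-2.0, 1.9) the arrows circulate counterclockwise. The curl (z-component) there is about +3; positive curl means counterclockwise rotation.

counterclockwise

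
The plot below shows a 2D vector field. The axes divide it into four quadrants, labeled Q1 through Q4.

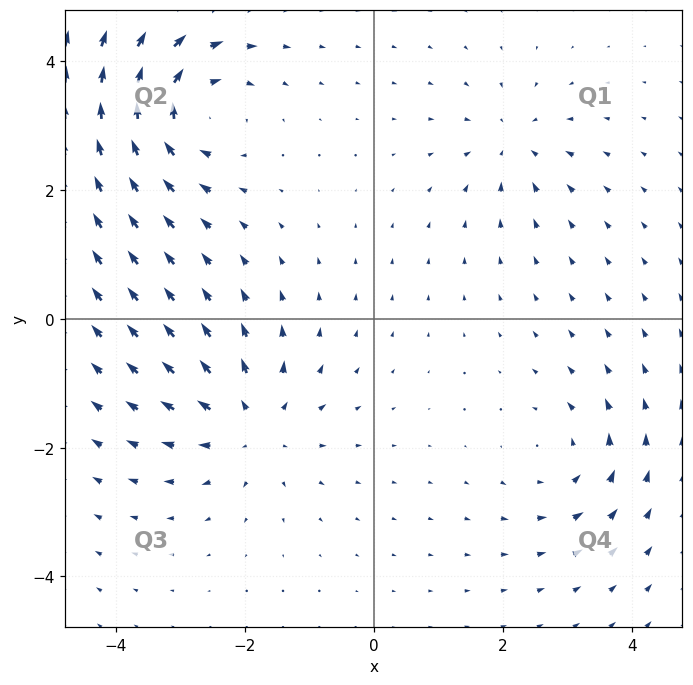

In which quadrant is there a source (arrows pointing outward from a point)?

The source sits at approximately (-1.9, -1.6), which lies in quadrant Q3. The divergence there is about +4, positive as expected for a source.

Q3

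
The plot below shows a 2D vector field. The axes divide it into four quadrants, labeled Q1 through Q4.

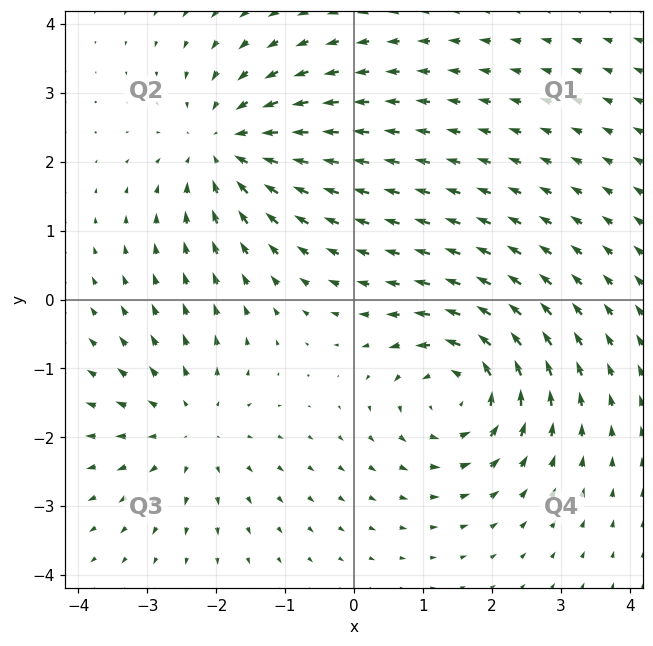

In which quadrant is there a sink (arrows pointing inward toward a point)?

The sink sits at approximately (-1.9, 2.2), which lies in quadrant Q2. The divergence there is about -4, negative as expected for a sink.

Q2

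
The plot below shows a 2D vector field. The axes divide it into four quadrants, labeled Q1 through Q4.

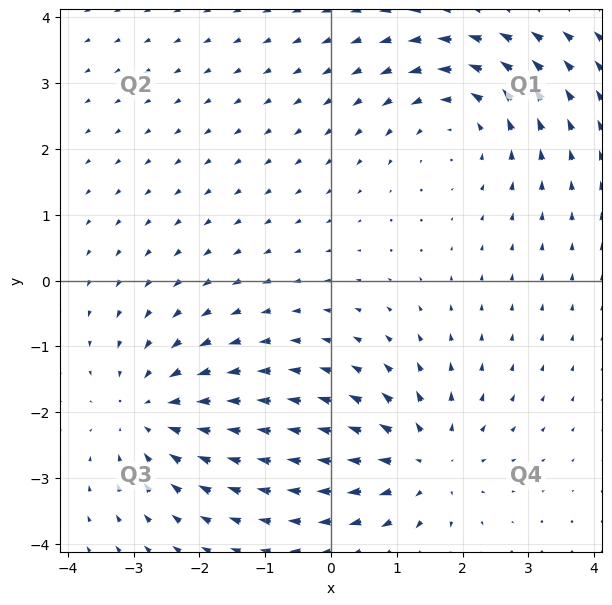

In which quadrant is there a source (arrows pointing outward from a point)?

The source sits at approximately (1.4, -2.8), which lies in quadrant Q4. The divergence there is about +5, positive as expected for a source.

Q4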